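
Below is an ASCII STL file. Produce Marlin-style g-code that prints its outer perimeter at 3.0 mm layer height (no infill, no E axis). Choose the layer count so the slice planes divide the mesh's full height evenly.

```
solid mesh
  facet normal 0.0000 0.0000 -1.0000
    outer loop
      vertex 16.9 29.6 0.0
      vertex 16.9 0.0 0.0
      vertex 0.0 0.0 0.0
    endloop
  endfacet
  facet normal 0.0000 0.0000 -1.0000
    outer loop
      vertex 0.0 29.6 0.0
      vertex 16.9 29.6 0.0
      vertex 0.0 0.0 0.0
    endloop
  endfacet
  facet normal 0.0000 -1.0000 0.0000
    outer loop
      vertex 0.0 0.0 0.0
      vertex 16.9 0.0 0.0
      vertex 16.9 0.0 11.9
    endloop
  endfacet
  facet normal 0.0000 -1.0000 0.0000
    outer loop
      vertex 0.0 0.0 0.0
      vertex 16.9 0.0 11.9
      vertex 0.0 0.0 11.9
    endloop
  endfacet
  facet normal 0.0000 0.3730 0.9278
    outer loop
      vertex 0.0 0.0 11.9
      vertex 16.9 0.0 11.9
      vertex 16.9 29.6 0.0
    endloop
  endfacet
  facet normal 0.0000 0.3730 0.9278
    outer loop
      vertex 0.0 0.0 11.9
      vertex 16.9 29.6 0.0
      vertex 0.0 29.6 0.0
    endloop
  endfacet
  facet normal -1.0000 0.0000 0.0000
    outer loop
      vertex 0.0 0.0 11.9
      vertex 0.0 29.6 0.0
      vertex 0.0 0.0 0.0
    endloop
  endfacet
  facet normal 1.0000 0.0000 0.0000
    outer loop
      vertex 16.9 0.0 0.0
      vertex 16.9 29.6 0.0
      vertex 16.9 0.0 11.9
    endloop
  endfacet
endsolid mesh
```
; perimeter-only toolpath
G21 ; units = mm
G90 ; absolute positioning
G28 ; home
; layer 1
G0 Z3.0
G0 X0.0 Y0.0
G1 X16.9 Y0.0
G1 X16.9 Y22.2
G1 X0.0 Y22.2
G1 X0.0 Y0.0
; layer 2
G0 Z6.0
G0 X0.0 Y0.0
G1 X16.9 Y0.0
G1 X16.9 Y14.8
G1 X0.0 Y14.8
G1 X0.0 Y0.0
; layer 3
G0 Z8.9
G0 X0.0 Y0.0
G1 X16.9 Y0.0
G1 X16.9 Y7.4
G1 X0.0 Y7.4
G1 X0.0 Y0.0
M2 ; end

The solid is a wedge (ramp): 16.9 × 29.6 mm base, rising to 11.9 mm along the y=0 edge and sloping linearly to z=0 at y=29.6. Slicing at Δz = 3.0 mm — 4 equal slices spanning the solid's height, so layer i sits at z = i·h/4 — gives 3 non-empty perimeters. Each is a 4-segment closed polygon; G0 lifts to the layer z and rapids to the start vertex, then G1 traces the edges. The cross-section shrinks linearly with z (the slice at the apex is degenerate and omitted).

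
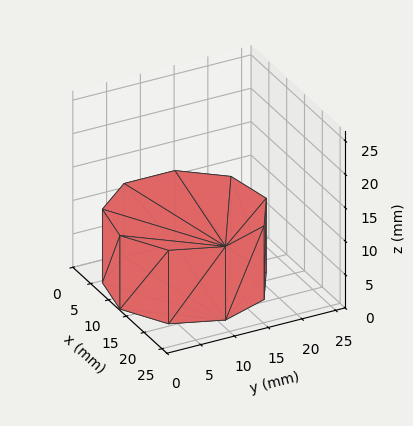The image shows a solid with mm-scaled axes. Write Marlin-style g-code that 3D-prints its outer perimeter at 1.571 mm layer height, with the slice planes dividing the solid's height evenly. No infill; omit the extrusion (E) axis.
Reading the render: the shape is a regular 9-sided prism (a cylinder approximated with 9 flat sides), circumscribed radius ≈ 11 mm, height ≈ 11 mm (dimensions read to the nearest mm from the axis ticks). For the g-code, the solid's height is divided into equal slices at the stated Δz and each level perimeter traced with G1 moves after a G0 lift.

; perimeter-only toolpath
G21 ; units = mm
G90 ; absolute positioning
G28 ; home
; layer 1
G0 Z1.571
G0 X22.000 Y11.000
G1 X19.426 Y18.071
G1 X12.910 Y21.833
G1 X5.500 Y20.526
G1 X0.663 Y14.762
G1 X0.663 Y7.238
G1 X5.500 Y1.474
G1 X12.910 Y0.167
G1 X19.426 Y3.929
G1 X22.000 Y11.000
; layer 2
G0 Z3.143
G0 X22.000 Y11.000
G1 X19.426 Y18.071
G1 X12.910 Y21.833
G1 X5.500 Y20.526
G1 X0.663 Y14.762
G1 X0.663 Y7.238
G1 X5.500 Y1.474
G1 X12.910 Y0.167
G1 X19.426 Y3.929
G1 X22.000 Y11.000
; layer 3
G0 Z4.714
G0 X22.000 Y11.000
G1 X19.426 Y18.071
G1 X12.910 Y21.833
G1 X5.500 Y20.526
G1 X0.663 Y14.762
G1 X0.663 Y7.238
G1 X5.500 Y1.474
G1 X12.910 Y0.167
G1 X19.426 Y3.929
G1 X22.000 Y11.000
; layer 4
G0 Z6.286
G0 X22.000 Y11.000
G1 X19.426 Y18.071
G1 X12.910 Y21.833
G1 X5.500 Y20.526
G1 X0.663 Y14.762
G1 X0.663 Y7.238
G1 X5.500 Y1.474
G1 X12.910 Y0.167
G1 X19.426 Y3.929
G1 X22.000 Y11.000
; layer 5
G0 Z7.857
G0 X22.000 Y11.000
G1 X19.426 Y18.071
G1 X12.910 Y21.833
G1 X5.500 Y20.526
G1 X0.663 Y14.762
G1 X0.663 Y7.238
G1 X5.500 Y1.474
G1 X12.910 Y0.167
G1 X19.426 Y3.929
G1 X22.000 Y11.000
; layer 6
G0 Z9.429
G0 X22.000 Y11.000
G1 X19.426 Y18.071
G1 X12.910 Y21.833
G1 X5.500 Y20.526
G1 X0.663 Y14.762
G1 X0.663 Y7.238
G1 X5.500 Y1.474
G1 X12.910 Y0.167
G1 X19.426 Y3.929
G1 X22.000 Y11.000
; layer 7
G0 Z11.000
G0 X22.000 Y11.000
G1 X19.426 Y18.071
G1 X12.910 Y21.833
G1 X5.500 Y20.526
G1 X0.663 Y14.762
G1 X0.663 Y7.238
G1 X5.500 Y1.474
G1 X12.910 Y0.167
G1 X19.426 Y3.929
G1 X22.000 Y11.000
M2 ; end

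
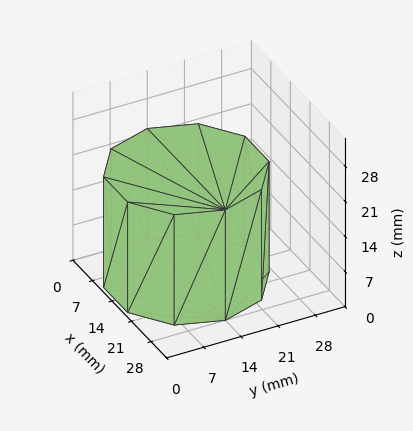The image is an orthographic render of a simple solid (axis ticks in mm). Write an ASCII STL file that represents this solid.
Reading the render: the shape is a regular 10-sided prism (a cylinder approximated with 10 flat sides), circumscribed radius ≈ 14 mm, height ≈ 22 mm (dimensions read to the nearest mm from the axis ticks). For the STL, each face is triangulated and given an outward normal.

solid part
  facet normal 0.0000 0.0000 -1.0000
    outer loop
      vertex 18.326 27.315 0.000
      vertex 25.326 22.229 0.000
      vertex 28.000 14.000 0.000
    endloop
  endfacet
  facet normal 0.0000 0.0000 -1.0000
    outer loop
      vertex 9.674 27.315 0.000
      vertex 18.326 27.315 0.000
      vertex 28.000 14.000 0.000
    endloop
  endfacet
  facet normal 0.0000 0.0000 -1.0000
    outer loop
      vertex 2.674 22.229 0.000
      vertex 9.674 27.315 0.000
      vertex 28.000 14.000 0.000
    endloop
  endfacet
  facet normal 0.0000 0.0000 -1.0000
    outer loop
      vertex 0.000 14.000 0.000
      vertex 2.674 22.229 0.000
      vertex 28.000 14.000 0.000
    endloop
  endfacet
  facet normal 0.0000 0.0000 -1.0000
    outer loop
      vertex 2.674 5.771 0.000
      vertex 0.000 14.000 0.000
      vertex 28.000 14.000 0.000
    endloop
  endfacet
  facet normal 0.0000 0.0000 -1.0000
    outer loop
      vertex 9.674 0.685 0.000
      vertex 2.674 5.771 0.000
      vertex 28.000 14.000 0.000
    endloop
  endfacet
  facet normal 0.0000 0.0000 -1.0000
    outer loop
      vertex 18.326 0.685 0.000
      vertex 9.674 0.685 0.000
      vertex 28.000 14.000 0.000
    endloop
  endfacet
  facet normal 0.0000 0.0000 -1.0000
    outer loop
      vertex 25.326 5.771 0.000
      vertex 18.326 0.685 0.000
      vertex 28.000 14.000 0.000
    endloop
  endfacet
  facet normal 0.0000 0.0000 1.0000
    outer loop
      vertex 28.000 14.000 22.000
      vertex 25.326 22.229 22.000
      vertex 18.326 27.315 22.000
    endloop
  endfacet
  facet normal 0.0000 0.0000 1.0000
    outer loop
      vertex 28.000 14.000 22.000
      vertex 18.326 27.315 22.000
      vertex 9.674 27.315 22.000
    endloop
  endfacet
  facet normal 0.0000 0.0000 1.0000
    outer loop
      vertex 28.000 14.000 22.000
      vertex 9.674 27.315 22.000
      vertex 2.674 22.229 22.000
    endloop
  endfacet
  facet normal 0.0000 0.0000 1.0000
    outer loop
      vertex 28.000 14.000 22.000
      vertex 2.674 22.229 22.000
      vertex 0.000 14.000 22.000
    endloop
  endfacet
  facet normal 0.0000 0.0000 1.0000
    outer loop
      vertex 28.000 14.000 22.000
      vertex 0.000 14.000 22.000
      vertex 2.674 5.771 22.000
    endloop
  endfacet
  facet normal 0.0000 0.0000 1.0000
    outer loop
      vertex 28.000 14.000 22.000
      vertex 2.674 5.771 22.000
      vertex 9.674 0.685 22.000
    endloop
  endfacet
  facet normal 0.0000 0.0000 1.0000
    outer loop
      vertex 28.000 14.000 22.000
      vertex 9.674 0.685 22.000
      vertex 18.326 0.685 22.000
    endloop
  endfacet
  facet normal 0.0000 0.0000 1.0000
    outer loop
      vertex 28.000 14.000 22.000
      vertex 18.326 0.685 22.000
      vertex 25.326 5.771 22.000
    endloop
  endfacet
  facet normal 0.9510 0.3090 0.0000
    outer loop
      vertex 28.000 14.000 0.000
      vertex 25.326 22.229 0.000
      vertex 25.326 22.229 22.000
    endloop
  endfacet
  facet normal 0.9510 0.3090 0.0000
    outer loop
      vertex 28.000 14.000 0.000
      vertex 25.326 22.229 22.000
      vertex 28.000 14.000 22.000
    endloop
  endfacet
  facet normal 0.5878 0.8090 0.0000
    outer loop
      vertex 25.326 22.229 0.000
      vertex 18.326 27.315 0.000
      vertex 18.326 27.315 22.000
    endloop
  endfacet
  facet normal 0.5878 0.8090 0.0000
    outer loop
      vertex 25.326 22.229 0.000
      vertex 18.326 27.315 22.000
      vertex 25.326 22.229 22.000
    endloop
  endfacet
  facet normal 0.0000 1.0000 0.0000
    outer loop
      vertex 18.326 27.315 0.000
      vertex 9.674 27.315 0.000
      vertex 9.674 27.315 22.000
    endloop
  endfacet
  facet normal 0.0000 1.0000 0.0000
    outer loop
      vertex 18.326 27.315 0.000
      vertex 9.674 27.315 22.000
      vertex 18.326 27.315 22.000
    endloop
  endfacet
  facet normal -0.5878 0.8090 0.0000
    outer loop
      vertex 9.674 27.315 0.000
      vertex 2.674 22.229 0.000
      vertex 2.674 22.229 22.000
    endloop
  endfacet
  facet normal -0.5878 0.8090 0.0000
    outer loop
      vertex 9.674 27.315 0.000
      vertex 2.674 22.229 22.000
      vertex 9.674 27.315 22.000
    endloop
  endfacet
  facet normal -0.9510 0.3090 0.0000
    outer loop
      vertex 2.674 22.229 0.000
      vertex 0.000 14.000 0.000
      vertex 0.000 14.000 22.000
    endloop
  endfacet
  facet normal -0.9510 0.3090 0.0000
    outer loop
      vertex 2.674 22.229 0.000
      vertex 0.000 14.000 22.000
      vertex 2.674 22.229 22.000
    endloop
  endfacet
  facet normal -0.9510 -0.3090 0.0000
    outer loop
      vertex 0.000 14.000 0.000
      vertex 2.674 5.771 0.000
      vertex 2.674 5.771 22.000
    endloop
  endfacet
  facet normal -0.9510 -0.3090 0.0000
    outer loop
      vertex 0.000 14.000 0.000
      vertex 2.674 5.771 22.000
      vertex 0.000 14.000 22.000
    endloop
  endfacet
  facet normal -0.5878 -0.8090 0.0000
    outer loop
      vertex 2.674 5.771 0.000
      vertex 9.674 0.685 0.000
      vertex 9.674 0.685 22.000
    endloop
  endfacet
  facet normal -0.5878 -0.8090 0.0000
    outer loop
      vertex 2.674 5.771 0.000
      vertex 9.674 0.685 22.000
      vertex 2.674 5.771 22.000
    endloop
  endfacet
  facet normal 0.0000 -1.0000 0.0000
    outer loop
      vertex 9.674 0.685 0.000
      vertex 18.326 0.685 0.000
      vertex 18.326 0.685 22.000
    endloop
  endfacet
  facet normal 0.0000 -1.0000 0.0000
    outer loop
      vertex 9.674 0.685 0.000
      vertex 18.326 0.685 22.000
      vertex 9.674 0.685 22.000
    endloop
  endfacet
  facet normal 0.5878 -0.8090 0.0000
    outer loop
      vertex 18.326 0.685 0.000
      vertex 25.326 5.771 0.000
      vertex 25.326 5.771 22.000
    endloop
  endfacet
  facet normal 0.5878 -0.8090 0.0000
    outer loop
      vertex 18.326 0.685 0.000
      vertex 25.326 5.771 22.000
      vertex 18.326 0.685 22.000
    endloop
  endfacet
  facet normal 0.9510 -0.3090 0.0000
    outer loop
      vertex 25.326 5.771 0.000
      vertex 28.000 14.000 0.000
      vertex 28.000 14.000 22.000
    endloop
  endfacet
  facet normal 0.9510 -0.3090 0.0000
    outer loop
      vertex 25.326 5.771 0.000
      vertex 28.000 14.000 22.000
      vertex 25.326 5.771 22.000
    endloop
  endfacet
endsolid part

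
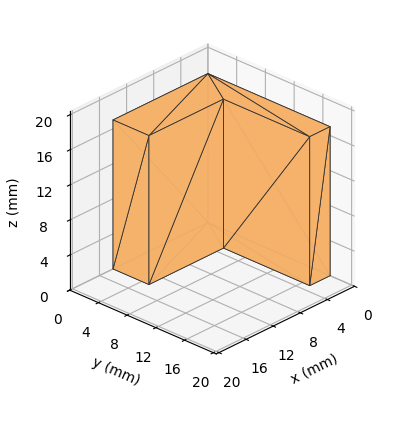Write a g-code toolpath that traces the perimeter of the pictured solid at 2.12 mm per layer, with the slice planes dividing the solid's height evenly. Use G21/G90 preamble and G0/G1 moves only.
Reading the render: the shape is an L-shaped prism: outer 14 × 17 mm, arm thicknesses ≈ 5 mm (horizontal) and 3 mm (vertical), extruded 17 mm in z (dimensions read to the nearest mm from the axis ticks). For the g-code, the solid's height is divided into equal slices at the stated Δz and each level perimeter traced with G1 moves after a G0 lift.

; perimeter-only toolpath
G21 ; units = mm
G90 ; absolute positioning
G28 ; home
; layer 1
G0 Z2.12
G0 X0.00 Y0.00
G1 X14.00 Y0.00
G1 X14.00 Y5.00
G1 X3.00 Y5.00
G1 X3.00 Y17.00
G1 X0.00 Y17.00
G1 X0.00 Y0.00
; layer 2
G0 Z4.25
G0 X0.00 Y0.00
G1 X14.00 Y0.00
G1 X14.00 Y5.00
G1 X3.00 Y5.00
G1 X3.00 Y17.00
G1 X0.00 Y17.00
G1 X0.00 Y0.00
; layer 3
G0 Z6.38
G0 X0.00 Y0.00
G1 X14.00 Y0.00
G1 X14.00 Y5.00
G1 X3.00 Y5.00
G1 X3.00 Y17.00
G1 X0.00 Y17.00
G1 X0.00 Y0.00
; layer 4
G0 Z8.50
G0 X0.00 Y0.00
G1 X14.00 Y0.00
G1 X14.00 Y5.00
G1 X3.00 Y5.00
G1 X3.00 Y17.00
G1 X0.00 Y17.00
G1 X0.00 Y0.00
; layer 5
G0 Z10.62
G0 X0.00 Y0.00
G1 X14.00 Y0.00
G1 X14.00 Y5.00
G1 X3.00 Y5.00
G1 X3.00 Y17.00
G1 X0.00 Y17.00
G1 X0.00 Y0.00
; layer 6
G0 Z12.75
G0 X0.00 Y0.00
G1 X14.00 Y0.00
G1 X14.00 Y5.00
G1 X3.00 Y5.00
G1 X3.00 Y17.00
G1 X0.00 Y17.00
G1 X0.00 Y0.00
; layer 7
G0 Z14.88
G0 X0.00 Y0.00
G1 X14.00 Y0.00
G1 X14.00 Y5.00
G1 X3.00 Y5.00
G1 X3.00 Y17.00
G1 X0.00 Y17.00
G1 X0.00 Y0.00
; layer 8
G0 Z17.00
G0 X0.00 Y0.00
G1 X14.00 Y0.00
G1 X14.00 Y5.00
G1 X3.00 Y5.00
G1 X3.00 Y17.00
G1 X0.00 Y17.00
G1 X0.00 Y0.00
M2 ; end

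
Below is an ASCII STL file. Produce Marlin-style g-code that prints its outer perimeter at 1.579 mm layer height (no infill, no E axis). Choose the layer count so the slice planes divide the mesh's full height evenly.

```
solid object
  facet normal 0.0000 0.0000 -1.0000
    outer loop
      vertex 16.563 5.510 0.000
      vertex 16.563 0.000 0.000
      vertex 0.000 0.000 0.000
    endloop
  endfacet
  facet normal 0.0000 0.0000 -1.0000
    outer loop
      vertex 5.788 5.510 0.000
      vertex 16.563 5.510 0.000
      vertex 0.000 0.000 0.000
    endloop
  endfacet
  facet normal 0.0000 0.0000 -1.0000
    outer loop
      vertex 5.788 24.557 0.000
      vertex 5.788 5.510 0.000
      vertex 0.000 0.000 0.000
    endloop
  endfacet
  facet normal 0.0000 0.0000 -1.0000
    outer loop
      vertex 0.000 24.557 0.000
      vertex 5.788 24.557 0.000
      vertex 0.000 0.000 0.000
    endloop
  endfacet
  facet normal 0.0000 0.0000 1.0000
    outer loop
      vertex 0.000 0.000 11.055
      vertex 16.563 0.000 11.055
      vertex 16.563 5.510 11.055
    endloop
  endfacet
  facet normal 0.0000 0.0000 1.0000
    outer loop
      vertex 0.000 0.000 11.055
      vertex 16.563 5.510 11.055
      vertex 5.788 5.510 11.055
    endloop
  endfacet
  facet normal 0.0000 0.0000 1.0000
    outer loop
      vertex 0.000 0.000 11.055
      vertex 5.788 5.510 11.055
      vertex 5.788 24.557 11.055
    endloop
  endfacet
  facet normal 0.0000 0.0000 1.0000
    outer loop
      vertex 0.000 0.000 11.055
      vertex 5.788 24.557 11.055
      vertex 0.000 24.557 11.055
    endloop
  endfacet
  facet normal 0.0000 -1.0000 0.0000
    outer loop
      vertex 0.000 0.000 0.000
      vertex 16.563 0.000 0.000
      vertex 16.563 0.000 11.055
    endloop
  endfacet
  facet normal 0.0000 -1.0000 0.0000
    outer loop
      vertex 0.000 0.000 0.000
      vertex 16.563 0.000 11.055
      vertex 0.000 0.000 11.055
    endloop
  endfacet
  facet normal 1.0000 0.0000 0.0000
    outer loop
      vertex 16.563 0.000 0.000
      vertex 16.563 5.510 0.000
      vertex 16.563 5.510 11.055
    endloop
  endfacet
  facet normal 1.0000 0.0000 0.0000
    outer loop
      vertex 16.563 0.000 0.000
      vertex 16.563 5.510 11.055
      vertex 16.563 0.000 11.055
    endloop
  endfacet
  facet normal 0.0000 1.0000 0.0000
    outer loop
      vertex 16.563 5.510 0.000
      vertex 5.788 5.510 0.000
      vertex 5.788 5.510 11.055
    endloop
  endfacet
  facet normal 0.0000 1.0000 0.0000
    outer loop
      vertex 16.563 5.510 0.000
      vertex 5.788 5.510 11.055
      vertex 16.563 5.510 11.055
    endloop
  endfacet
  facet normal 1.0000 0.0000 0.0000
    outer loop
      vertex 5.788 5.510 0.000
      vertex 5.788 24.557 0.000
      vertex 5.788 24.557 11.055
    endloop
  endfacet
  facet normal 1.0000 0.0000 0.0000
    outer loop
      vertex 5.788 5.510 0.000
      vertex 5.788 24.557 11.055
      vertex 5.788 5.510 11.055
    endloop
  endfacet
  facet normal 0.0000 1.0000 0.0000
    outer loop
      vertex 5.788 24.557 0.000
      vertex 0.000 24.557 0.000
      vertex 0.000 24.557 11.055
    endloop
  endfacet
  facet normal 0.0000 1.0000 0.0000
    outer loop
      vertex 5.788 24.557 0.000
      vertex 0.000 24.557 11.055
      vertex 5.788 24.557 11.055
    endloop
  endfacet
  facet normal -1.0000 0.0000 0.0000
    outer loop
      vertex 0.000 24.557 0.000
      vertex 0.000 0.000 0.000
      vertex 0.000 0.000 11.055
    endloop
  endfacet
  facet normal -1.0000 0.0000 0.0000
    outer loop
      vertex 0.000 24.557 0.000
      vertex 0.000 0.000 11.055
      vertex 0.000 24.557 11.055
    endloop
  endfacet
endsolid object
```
; perimeter-only toolpath
G21 ; units = mm
G90 ; absolute positioning
G28 ; home
; layer 1
G0 Z1.579
G0 X0.000 Y0.000
G1 X16.563 Y0.000
G1 X16.563 Y5.510
G1 X5.788 Y5.510
G1 X5.788 Y24.557
G1 X0.000 Y24.557
G1 X0.000 Y0.000
; layer 2
G0 Z3.159
G0 X0.000 Y0.000
G1 X16.563 Y0.000
G1 X16.563 Y5.510
G1 X5.788 Y5.510
G1 X5.788 Y24.557
G1 X0.000 Y24.557
G1 X0.000 Y0.000
; layer 3
G0 Z4.738
G0 X0.000 Y0.000
G1 X16.563 Y0.000
G1 X16.563 Y5.510
G1 X5.788 Y5.510
G1 X5.788 Y24.557
G1 X0.000 Y24.557
G1 X0.000 Y0.000
; layer 4
G0 Z6.317
G0 X0.000 Y0.000
G1 X16.563 Y0.000
G1 X16.563 Y5.510
G1 X5.788 Y5.510
G1 X5.788 Y24.557
G1 X0.000 Y24.557
G1 X0.000 Y0.000
; layer 5
G0 Z7.896
G0 X0.000 Y0.000
G1 X16.563 Y0.000
G1 X16.563 Y5.510
G1 X5.788 Y5.510
G1 X5.788 Y24.557
G1 X0.000 Y24.557
G1 X0.000 Y0.000
; layer 6
G0 Z9.476
G0 X0.000 Y0.000
G1 X16.563 Y0.000
G1 X16.563 Y5.510
G1 X5.788 Y5.510
G1 X5.788 Y24.557
G1 X0.000 Y24.557
G1 X0.000 Y0.000
; layer 7
G0 Z11.055
G0 X0.000 Y0.000
G1 X16.563 Y0.000
G1 X16.563 Y5.510
G1 X5.788 Y5.510
G1 X5.788 Y24.557
G1 X0.000 Y24.557
G1 X0.000 Y0.000
M2 ; end

The solid is an L-shaped prism: outer 16.6 × 24.6 mm, arm thicknesses ≈ 5.51 mm (horizontal) and 5.79 mm (vertical), extruded 11.1 mm in z. Slicing at Δz = 1.579 mm — 7 equal slices spanning the solid's height, so layer i sits at z = i·h/7 — gives 7 non-empty perimeters. Each is a 6-segment closed polygon; G0 lifts to the layer z and rapids to the start vertex, then G1 traces the edges.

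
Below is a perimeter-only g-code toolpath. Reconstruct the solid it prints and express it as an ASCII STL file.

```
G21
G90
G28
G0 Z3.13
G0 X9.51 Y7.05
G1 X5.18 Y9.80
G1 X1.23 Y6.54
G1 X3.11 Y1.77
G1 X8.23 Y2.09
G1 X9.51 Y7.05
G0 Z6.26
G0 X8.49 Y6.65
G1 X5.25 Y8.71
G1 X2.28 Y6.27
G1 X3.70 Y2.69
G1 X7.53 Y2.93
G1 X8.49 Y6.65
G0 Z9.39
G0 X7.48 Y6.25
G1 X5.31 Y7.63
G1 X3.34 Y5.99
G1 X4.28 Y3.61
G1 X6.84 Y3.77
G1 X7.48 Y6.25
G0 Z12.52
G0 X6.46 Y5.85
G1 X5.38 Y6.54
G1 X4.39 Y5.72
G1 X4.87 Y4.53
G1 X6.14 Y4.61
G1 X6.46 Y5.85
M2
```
solid part
  facet normal 0.0000 0.0000 -1.0000
    outer loop
      vertex 0.17 6.81 0.00
      vertex 5.11 10.89 0.00
      vertex 10.52 7.45 0.00
    endloop
  endfacet
  facet normal 0.0000 0.0000 -1.0000
    outer loop
      vertex 2.53 0.85 0.00
      vertex 0.17 6.81 0.00
      vertex 10.52 7.45 0.00
    endloop
  endfacet
  facet normal 0.0000 0.0000 -1.0000
    outer loop
      vertex 8.92 1.25 0.00
      vertex 2.53 0.85 0.00
      vertex 10.52 7.45 0.00
    endloop
  endfacet
  facet normal 0.5165 0.8122 0.2711
    outer loop
      vertex 10.52 7.45 0.00
      vertex 5.11 10.89 0.00
      vertex 5.45 5.45 15.65
    endloop
  endfacet
  facet normal -0.6129 0.7421 0.2713
    outer loop
      vertex 5.11 10.89 0.00
      vertex 0.17 6.81 0.00
      vertex 5.45 5.45 15.65
    endloop
  endfacet
  facet normal -0.8949 -0.3544 0.2711
    outer loop
      vertex 0.17 6.81 0.00
      vertex 2.53 0.85 0.00
      vertex 5.45 5.45 15.65
    endloop
  endfacet
  facet normal 0.0601 -0.9607 0.2711
    outer loop
      vertex 2.53 0.85 0.00
      vertex 8.92 1.25 0.00
      vertex 5.45 5.45 15.65
    endloop
  endfacet
  facet normal 0.9320 -0.2405 0.2712
    outer loop
      vertex 8.92 1.25 0.00
      vertex 10.52 7.45 0.00
      vertex 5.45 5.45 15.65
    endloop
  endfacet
endsolid part

The G0 Z moves step by Δz≈3.13 mm. The G1 loops shrink linearly with z, so the solid tapers from its base footprint up to z≈15.7. Closing with a flat bottom cap and the tapered top and triangulating gives 8 facets — a regular 5-sided pyramid, base circumscribed radius ≈ 5.45 mm, apex at z ≈ 15.7 mm.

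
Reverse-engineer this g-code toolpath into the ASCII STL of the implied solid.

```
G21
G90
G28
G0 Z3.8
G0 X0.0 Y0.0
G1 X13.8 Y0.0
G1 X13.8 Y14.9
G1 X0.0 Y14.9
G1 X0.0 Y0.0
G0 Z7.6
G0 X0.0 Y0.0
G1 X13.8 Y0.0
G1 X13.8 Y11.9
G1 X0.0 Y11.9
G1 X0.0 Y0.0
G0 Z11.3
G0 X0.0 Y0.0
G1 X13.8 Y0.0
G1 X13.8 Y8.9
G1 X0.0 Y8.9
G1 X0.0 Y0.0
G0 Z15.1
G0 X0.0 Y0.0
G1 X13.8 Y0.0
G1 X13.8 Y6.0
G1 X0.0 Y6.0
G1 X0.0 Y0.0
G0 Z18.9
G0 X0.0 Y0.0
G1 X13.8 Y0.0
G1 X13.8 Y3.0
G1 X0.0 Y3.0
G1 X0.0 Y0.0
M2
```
solid part
  facet normal 0.0000 0.0000 -1.0000
    outer loop
      vertex 13.8 17.9 0.0
      vertex 13.8 0.0 0.0
      vertex 0.0 0.0 0.0
    endloop
  endfacet
  facet normal 0.0000 0.0000 -1.0000
    outer loop
      vertex 0.0 17.9 0.0
      vertex 13.8 17.9 0.0
      vertex 0.0 0.0 0.0
    endloop
  endfacet
  facet normal 0.0000 -1.0000 0.0000
    outer loop
      vertex 0.0 0.0 0.0
      vertex 13.8 0.0 0.0
      vertex 13.8 0.0 22.7
    endloop
  endfacet
  facet normal 0.0000 -1.0000 0.0000
    outer loop
      vertex 0.0 0.0 0.0
      vertex 13.8 0.0 22.7
      vertex 0.0 0.0 22.7
    endloop
  endfacet
  facet normal 0.0000 0.7852 0.6192
    outer loop
      vertex 0.0 0.0 22.7
      vertex 13.8 0.0 22.7
      vertex 13.8 17.9 0.0
    endloop
  endfacet
  facet normal 0.0000 0.7852 0.6192
    outer loop
      vertex 0.0 0.0 22.7
      vertex 13.8 17.9 0.0
      vertex 0.0 17.9 0.0
    endloop
  endfacet
  facet normal -1.0000 0.0000 0.0000
    outer loop
      vertex 0.0 0.0 22.7
      vertex 0.0 17.9 0.0
      vertex 0.0 0.0 0.0
    endloop
  endfacet
  facet normal 1.0000 0.0000 0.0000
    outer loop
      vertex 13.8 0.0 0.0
      vertex 13.8 17.9 0.0
      vertex 13.8 0.0 22.7
    endloop
  endfacet
endsolid part

The G0 Z moves step by Δz≈3.8 mm. The G1 loops shrink linearly with z, so the solid tapers from its base footprint up to z≈22.7. Closing with a flat bottom cap and the tapered top and triangulating gives 8 facets — a wedge (ramp): 13.8 × 17.9 mm base, rising to 22.7 mm along the y=0 edge and sloping linearly to z=0 at y=17.9.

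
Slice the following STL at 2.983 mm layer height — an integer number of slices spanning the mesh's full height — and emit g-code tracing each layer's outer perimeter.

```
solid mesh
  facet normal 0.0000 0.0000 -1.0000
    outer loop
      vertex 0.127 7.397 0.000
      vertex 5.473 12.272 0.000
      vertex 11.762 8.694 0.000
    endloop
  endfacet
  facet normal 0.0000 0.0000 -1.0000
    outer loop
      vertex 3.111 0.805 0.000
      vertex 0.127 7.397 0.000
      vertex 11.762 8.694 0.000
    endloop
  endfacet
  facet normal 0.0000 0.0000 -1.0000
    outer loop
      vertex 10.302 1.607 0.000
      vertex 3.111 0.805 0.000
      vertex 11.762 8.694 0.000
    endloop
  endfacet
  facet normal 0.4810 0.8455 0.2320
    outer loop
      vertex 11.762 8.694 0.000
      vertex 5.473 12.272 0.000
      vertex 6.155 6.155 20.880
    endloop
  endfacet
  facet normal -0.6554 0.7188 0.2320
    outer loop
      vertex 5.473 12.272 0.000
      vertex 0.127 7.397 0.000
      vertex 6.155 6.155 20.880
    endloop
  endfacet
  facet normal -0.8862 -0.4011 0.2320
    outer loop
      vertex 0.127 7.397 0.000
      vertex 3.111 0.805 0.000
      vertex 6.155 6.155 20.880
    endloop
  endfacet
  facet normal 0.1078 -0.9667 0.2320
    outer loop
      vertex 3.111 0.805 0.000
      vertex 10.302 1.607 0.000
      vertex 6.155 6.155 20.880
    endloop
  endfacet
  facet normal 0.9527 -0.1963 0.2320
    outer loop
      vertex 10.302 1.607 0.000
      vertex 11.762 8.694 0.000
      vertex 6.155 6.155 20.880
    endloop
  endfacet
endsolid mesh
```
; perimeter-only toolpath
G21 ; units = mm
G90 ; absolute positioning
G28 ; home
; layer 1
G0 Z2.983
G0 X10.961 Y8.331
G1 X5.570 Y11.398
G1 X0.988 Y7.220
G1 X3.546 Y1.569
G1 X9.710 Y2.257
G1 X10.961 Y8.331
; layer 2
G0 Z5.966
G0 X10.160 Y7.969
G1 X5.668 Y10.524
G1 X1.849 Y7.042
G1 X3.981 Y2.334
G1 X9.117 Y2.906
G1 X10.160 Y7.969
; layer 3
G0 Z8.949
G0 X9.359 Y7.606
G1 X5.765 Y9.650
G1 X2.710 Y6.865
G1 X4.416 Y3.098
G1 X8.525 Y3.556
G1 X9.359 Y7.606
; layer 4
G0 Z11.931
G0 X8.558 Y7.243
G1 X5.863 Y8.777
G1 X3.572 Y6.687
G1 X4.850 Y3.862
G1 X7.932 Y4.206
G1 X8.558 Y7.243
; layer 5
G0 Z14.914
G0 X7.757 Y6.880
G1 X5.960 Y7.903
G1 X4.433 Y6.510
G1 X5.285 Y4.626
G1 X7.340 Y4.856
G1 X7.757 Y6.880
; layer 6
G0 Z17.897
G0 X6.956 Y6.518
G1 X6.058 Y7.029
G1 X5.294 Y6.332
G1 X5.720 Y5.391
G1 X6.747 Y5.505
G1 X6.956 Y6.518
M2 ; end

The solid is a regular 5-sided pyramid, base circumscribed radius ≈ 6.16 mm, apex at z ≈ 20.9 mm. Slicing at Δz = 2.983 mm — 7 equal slices spanning the solid's height, so layer i sits at z = i·h/7 — gives 6 non-empty perimeters. Each is a 5-segment closed polygon; G0 lifts to the layer z and rapids to the start vertex, then G1 traces the edges. The cross-section shrinks linearly with z (the slice at the apex is degenerate and omitted).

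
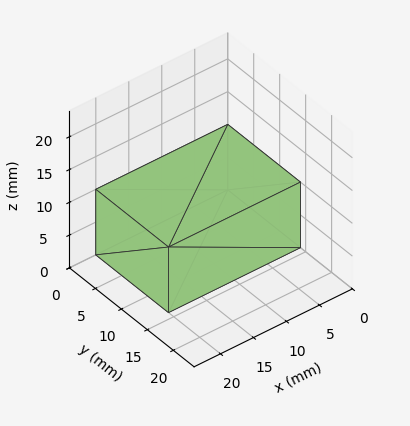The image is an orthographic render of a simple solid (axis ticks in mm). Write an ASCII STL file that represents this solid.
Reading the render: the shape is a rectangular box, roughly 20 × 14 mm footprint and 10 mm tall (dimensions read to the nearest mm from the axis ticks). For the STL, each face is triangulated and given an outward normal.

solid part
  facet normal 0.0000 0.0000 -1.0000
    outer loop
      vertex 20.0 14.0 0.0
      vertex 20.0 0.0 0.0
      vertex 0.0 0.0 0.0
    endloop
  endfacet
  facet normal 0.0000 0.0000 -1.0000
    outer loop
      vertex 0.0 14.0 0.0
      vertex 20.0 14.0 0.0
      vertex 0.0 0.0 0.0
    endloop
  endfacet
  facet normal 0.0000 0.0000 1.0000
    outer loop
      vertex 0.0 0.0 10.0
      vertex 20.0 0.0 10.0
      vertex 20.0 14.0 10.0
    endloop
  endfacet
  facet normal 0.0000 0.0000 1.0000
    outer loop
      vertex 0.0 0.0 10.0
      vertex 20.0 14.0 10.0
      vertex 0.0 14.0 10.0
    endloop
  endfacet
  facet normal 0.0000 -1.0000 0.0000
    outer loop
      vertex 0.0 0.0 0.0
      vertex 20.0 0.0 0.0
      vertex 20.0 0.0 10.0
    endloop
  endfacet
  facet normal 0.0000 -1.0000 0.0000
    outer loop
      vertex 0.0 0.0 0.0
      vertex 20.0 0.0 10.0
      vertex 0.0 0.0 10.0
    endloop
  endfacet
  facet normal 0.0000 1.0000 0.0000
    outer loop
      vertex 20.0 14.0 10.0
      vertex 20.0 14.0 0.0
      vertex 0.0 14.0 0.0
    endloop
  endfacet
  facet normal 0.0000 1.0000 0.0000
    outer loop
      vertex 0.0 14.0 10.0
      vertex 20.0 14.0 10.0
      vertex 0.0 14.0 0.0
    endloop
  endfacet
  facet normal -1.0000 0.0000 0.0000
    outer loop
      vertex 0.0 14.0 10.0
      vertex 0.0 14.0 0.0
      vertex 0.0 0.0 0.0
    endloop
  endfacet
  facet normal -1.0000 0.0000 0.0000
    outer loop
      vertex 0.0 0.0 10.0
      vertex 0.0 14.0 10.0
      vertex 0.0 0.0 0.0
    endloop
  endfacet
  facet normal 1.0000 0.0000 0.0000
    outer loop
      vertex 20.0 0.0 0.0
      vertex 20.0 14.0 0.0
      vertex 20.0 14.0 10.0
    endloop
  endfacet
  facet normal 1.0000 0.0000 0.0000
    outer loop
      vertex 20.0 0.0 0.0
      vertex 20.0 14.0 10.0
      vertex 20.0 0.0 10.0
    endloop
  endfacet
endsolid part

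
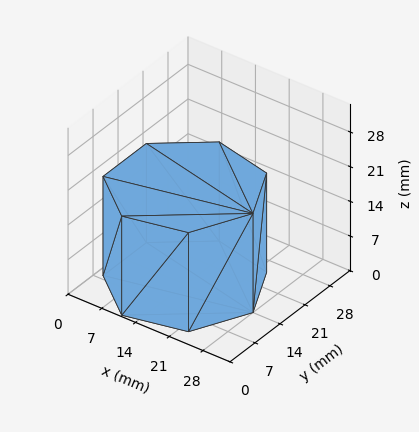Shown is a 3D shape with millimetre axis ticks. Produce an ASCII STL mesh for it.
Reading the render: the shape is a regular 7-sided prism (a cylinder approximated with 7 flat sides), circumscribed radius ≈ 14 mm, height ≈ 20 mm (dimensions read to the nearest mm from the axis ticks). For the STL, each face is triangulated and given an outward normal.

solid part
  facet normal 0.0000 0.0000 -1.0000
    outer loop
      vertex 10.88 27.65 0.00
      vertex 22.73 24.95 0.00
      vertex 28.00 14.00 0.00
    endloop
  endfacet
  facet normal 0.0000 0.0000 -1.0000
    outer loop
      vertex 1.39 20.07 0.00
      vertex 10.88 27.65 0.00
      vertex 28.00 14.00 0.00
    endloop
  endfacet
  facet normal 0.0000 0.0000 -1.0000
    outer loop
      vertex 1.39 7.93 0.00
      vertex 1.39 20.07 0.00
      vertex 28.00 14.00 0.00
    endloop
  endfacet
  facet normal 0.0000 0.0000 -1.0000
    outer loop
      vertex 10.88 0.35 0.00
      vertex 1.39 7.93 0.00
      vertex 28.00 14.00 0.00
    endloop
  endfacet
  facet normal 0.0000 0.0000 -1.0000
    outer loop
      vertex 22.73 3.05 0.00
      vertex 10.88 0.35 0.00
      vertex 28.00 14.00 0.00
    endloop
  endfacet
  facet normal 0.0000 0.0000 1.0000
    outer loop
      vertex 28.00 14.00 20.00
      vertex 22.73 24.95 20.00
      vertex 10.88 27.65 20.00
    endloop
  endfacet
  facet normal 0.0000 0.0000 1.0000
    outer loop
      vertex 28.00 14.00 20.00
      vertex 10.88 27.65 20.00
      vertex 1.39 20.07 20.00
    endloop
  endfacet
  facet normal 0.0000 0.0000 1.0000
    outer loop
      vertex 28.00 14.00 20.00
      vertex 1.39 20.07 20.00
      vertex 1.39 7.93 20.00
    endloop
  endfacet
  facet normal 0.0000 0.0000 1.0000
    outer loop
      vertex 28.00 14.00 20.00
      vertex 1.39 7.93 20.00
      vertex 10.88 0.35 20.00
    endloop
  endfacet
  facet normal 0.0000 0.0000 1.0000
    outer loop
      vertex 28.00 14.00 20.00
      vertex 10.88 0.35 20.00
      vertex 22.73 3.05 20.00
    endloop
  endfacet
  facet normal 0.9011 0.4337 0.0000
    outer loop
      vertex 28.00 14.00 0.00
      vertex 22.73 24.95 0.00
      vertex 22.73 24.95 20.00
    endloop
  endfacet
  facet normal 0.9011 0.4337 0.0000
    outer loop
      vertex 28.00 14.00 0.00
      vertex 22.73 24.95 20.00
      vertex 28.00 14.00 20.00
    endloop
  endfacet
  facet normal 0.2222 0.9750 0.0000
    outer loop
      vertex 22.73 24.95 0.00
      vertex 10.88 27.65 0.00
      vertex 10.88 27.65 20.00
    endloop
  endfacet
  facet normal 0.2222 0.9750 0.0000
    outer loop
      vertex 22.73 24.95 0.00
      vertex 10.88 27.65 20.00
      vertex 22.73 24.95 20.00
    endloop
  endfacet
  facet normal -0.6241 0.7814 0.0000
    outer loop
      vertex 10.88 27.65 0.00
      vertex 1.39 20.07 0.00
      vertex 1.39 20.07 20.00
    endloop
  endfacet
  facet normal -0.6241 0.7814 0.0000
    outer loop
      vertex 10.88 27.65 0.00
      vertex 1.39 20.07 20.00
      vertex 10.88 27.65 20.00
    endloop
  endfacet
  facet normal -1.0000 0.0000 0.0000
    outer loop
      vertex 1.39 20.07 0.00
      vertex 1.39 7.93 0.00
      vertex 1.39 7.93 20.00
    endloop
  endfacet
  facet normal -1.0000 0.0000 0.0000
    outer loop
      vertex 1.39 20.07 0.00
      vertex 1.39 7.93 20.00
      vertex 1.39 20.07 20.00
    endloop
  endfacet
  facet normal -0.6241 -0.7814 0.0000
    outer loop
      vertex 1.39 7.93 0.00
      vertex 10.88 0.35 0.00
      vertex 10.88 0.35 20.00
    endloop
  endfacet
  facet normal -0.6241 -0.7814 0.0000
    outer loop
      vertex 1.39 7.93 0.00
      vertex 10.88 0.35 20.00
      vertex 1.39 7.93 20.00
    endloop
  endfacet
  facet normal 0.2222 -0.9750 0.0000
    outer loop
      vertex 10.88 0.35 0.00
      vertex 22.73 3.05 0.00
      vertex 22.73 3.05 20.00
    endloop
  endfacet
  facet normal 0.2222 -0.9750 0.0000
    outer loop
      vertex 10.88 0.35 0.00
      vertex 22.73 3.05 20.00
      vertex 10.88 0.35 20.00
    endloop
  endfacet
  facet normal 0.9011 -0.4337 0.0000
    outer loop
      vertex 22.73 3.05 0.00
      vertex 28.00 14.00 0.00
      vertex 28.00 14.00 20.00
    endloop
  endfacet
  facet normal 0.9011 -0.4337 0.0000
    outer loop
      vertex 22.73 3.05 0.00
      vertex 28.00 14.00 20.00
      vertex 22.73 3.05 20.00
    endloop
  endfacet
endsolid part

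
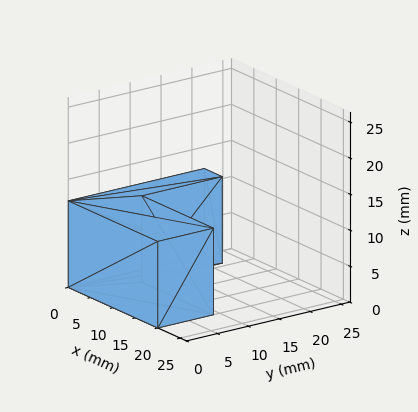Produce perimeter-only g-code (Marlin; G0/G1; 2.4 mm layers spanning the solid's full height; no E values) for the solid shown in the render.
Reading the render: the shape is an L-shaped prism: outer 20 × 22 mm, arm thicknesses ≈ 9 mm (horizontal) and 4 mm (vertical), extruded 12 mm in z (dimensions read to the nearest mm from the axis ticks). For the g-code, the solid's height is divided into equal slices at the stated Δz and each level perimeter traced with G1 moves after a G0 lift.

; perimeter-only toolpath
G21 ; units = mm
G90 ; absolute positioning
G28 ; home
; layer 1
G0 Z2.4
G0 X0.0 Y0.0
G1 X20.0 Y0.0
G1 X20.0 Y9.0
G1 X4.0 Y9.0
G1 X4.0 Y22.0
G1 X0.0 Y22.0
G1 X0.0 Y0.0
; layer 2
G0 Z4.8
G0 X0.0 Y0.0
G1 X20.0 Y0.0
G1 X20.0 Y9.0
G1 X4.0 Y9.0
G1 X4.0 Y22.0
G1 X0.0 Y22.0
G1 X0.0 Y0.0
; layer 3
G0 Z7.2
G0 X0.0 Y0.0
G1 X20.0 Y0.0
G1 X20.0 Y9.0
G1 X4.0 Y9.0
G1 X4.0 Y22.0
G1 X0.0 Y22.0
G1 X0.0 Y0.0
; layer 4
G0 Z9.6
G0 X0.0 Y0.0
G1 X20.0 Y0.0
G1 X20.0 Y9.0
G1 X4.0 Y9.0
G1 X4.0 Y22.0
G1 X0.0 Y22.0
G1 X0.0 Y0.0
; layer 5
G0 Z12.0
G0 X0.0 Y0.0
G1 X20.0 Y0.0
G1 X20.0 Y9.0
G1 X4.0 Y9.0
G1 X4.0 Y22.0
G1 X0.0 Y22.0
G1 X0.0 Y0.0
M2 ; end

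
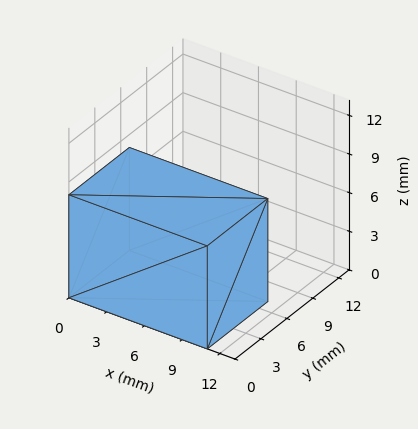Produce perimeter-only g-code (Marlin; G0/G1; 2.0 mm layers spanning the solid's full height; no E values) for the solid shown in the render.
Reading the render: the shape is a rectangular box, roughly 11 × 7 mm footprint and 8 mm tall (dimensions read to the nearest mm from the axis ticks). For the g-code, the solid's height is divided into equal slices at the stated Δz and each level perimeter traced with G1 moves after a G0 lift.

; perimeter-only toolpath
G21 ; units = mm
G90 ; absolute positioning
G28 ; home
; layer 1
G0 Z2.0
G0 X0.0 Y0.0
G1 X11.0 Y0.0
G1 X11.0 Y7.0
G1 X0.0 Y7.0
G1 X0.0 Y0.0
; layer 2
G0 Z4.0
G0 X0.0 Y0.0
G1 X11.0 Y0.0
G1 X11.0 Y7.0
G1 X0.0 Y7.0
G1 X0.0 Y0.0
; layer 3
G0 Z6.0
G0 X0.0 Y0.0
G1 X11.0 Y0.0
G1 X11.0 Y7.0
G1 X0.0 Y7.0
G1 X0.0 Y0.0
; layer 4
G0 Z8.0
G0 X0.0 Y0.0
G1 X11.0 Y0.0
G1 X11.0 Y7.0
G1 X0.0 Y7.0
G1 X0.0 Y0.0
M2 ; end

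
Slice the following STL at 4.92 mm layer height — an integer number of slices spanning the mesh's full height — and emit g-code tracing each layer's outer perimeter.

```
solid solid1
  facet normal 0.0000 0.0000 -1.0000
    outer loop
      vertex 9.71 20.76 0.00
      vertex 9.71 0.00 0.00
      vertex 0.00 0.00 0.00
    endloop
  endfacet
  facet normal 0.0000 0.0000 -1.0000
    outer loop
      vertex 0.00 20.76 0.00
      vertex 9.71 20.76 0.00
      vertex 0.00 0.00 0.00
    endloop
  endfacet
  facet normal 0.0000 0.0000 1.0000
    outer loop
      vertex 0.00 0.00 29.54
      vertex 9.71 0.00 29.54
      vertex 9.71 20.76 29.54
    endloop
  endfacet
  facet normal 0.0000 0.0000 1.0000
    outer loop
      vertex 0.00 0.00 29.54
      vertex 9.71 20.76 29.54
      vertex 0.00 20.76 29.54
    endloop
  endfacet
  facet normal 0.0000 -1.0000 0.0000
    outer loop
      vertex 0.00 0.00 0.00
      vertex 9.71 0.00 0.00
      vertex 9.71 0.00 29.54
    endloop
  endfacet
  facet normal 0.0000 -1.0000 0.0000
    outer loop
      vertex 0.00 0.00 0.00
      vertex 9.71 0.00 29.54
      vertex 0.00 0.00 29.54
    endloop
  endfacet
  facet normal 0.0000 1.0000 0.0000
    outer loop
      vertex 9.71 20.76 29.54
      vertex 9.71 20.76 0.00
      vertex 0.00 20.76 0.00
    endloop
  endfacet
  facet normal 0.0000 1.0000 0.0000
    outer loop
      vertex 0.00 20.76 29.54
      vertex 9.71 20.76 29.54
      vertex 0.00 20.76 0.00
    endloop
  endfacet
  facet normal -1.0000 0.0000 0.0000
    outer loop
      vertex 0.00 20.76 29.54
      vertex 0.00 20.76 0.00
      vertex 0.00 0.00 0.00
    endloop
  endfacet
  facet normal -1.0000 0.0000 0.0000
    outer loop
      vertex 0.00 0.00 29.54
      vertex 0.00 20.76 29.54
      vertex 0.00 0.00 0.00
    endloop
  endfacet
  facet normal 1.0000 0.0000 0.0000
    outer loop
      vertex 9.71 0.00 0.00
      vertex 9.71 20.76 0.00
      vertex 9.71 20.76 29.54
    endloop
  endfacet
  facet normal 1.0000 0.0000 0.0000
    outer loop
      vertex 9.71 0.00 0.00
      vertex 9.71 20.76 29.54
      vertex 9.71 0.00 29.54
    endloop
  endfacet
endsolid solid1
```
; perimeter-only toolpath
G21 ; units = mm
G90 ; absolute positioning
G28 ; home
; layer 1
G0 Z4.92
G0 X0.00 Y0.00
G1 X9.71 Y0.00
G1 X9.71 Y20.76
G1 X0.00 Y20.76
G1 X0.00 Y0.00
; layer 2
G0 Z9.85
G0 X0.00 Y0.00
G1 X9.71 Y0.00
G1 X9.71 Y20.76
G1 X0.00 Y20.76
G1 X0.00 Y0.00
; layer 3
G0 Z14.77
G0 X0.00 Y0.00
G1 X9.71 Y0.00
G1 X9.71 Y20.76
G1 X0.00 Y20.76
G1 X0.00 Y0.00
; layer 4
G0 Z19.69
G0 X0.00 Y0.00
G1 X9.71 Y0.00
G1 X9.71 Y20.76
G1 X0.00 Y20.76
G1 X0.00 Y0.00
; layer 5
G0 Z24.62
G0 X0.00 Y0.00
G1 X9.71 Y0.00
G1 X9.71 Y20.76
G1 X0.00 Y20.76
G1 X0.00 Y0.00
; layer 6
G0 Z29.54
G0 X0.00 Y0.00
G1 X9.71 Y0.00
G1 X9.71 Y20.76
G1 X0.00 Y20.76
G1 X0.00 Y0.00
M2 ; end

The solid is a rectangular box, roughly 9.71 × 20.8 mm footprint and 29.5 mm tall. Slicing at Δz = 4.92 mm — 6 equal slices spanning the solid's height, so layer i sits at z = i·h/6 — gives 6 non-empty perimeters. Each is a 4-segment closed polygon; G0 lifts to the layer z and rapids to the start vertex, then G1 traces the edges.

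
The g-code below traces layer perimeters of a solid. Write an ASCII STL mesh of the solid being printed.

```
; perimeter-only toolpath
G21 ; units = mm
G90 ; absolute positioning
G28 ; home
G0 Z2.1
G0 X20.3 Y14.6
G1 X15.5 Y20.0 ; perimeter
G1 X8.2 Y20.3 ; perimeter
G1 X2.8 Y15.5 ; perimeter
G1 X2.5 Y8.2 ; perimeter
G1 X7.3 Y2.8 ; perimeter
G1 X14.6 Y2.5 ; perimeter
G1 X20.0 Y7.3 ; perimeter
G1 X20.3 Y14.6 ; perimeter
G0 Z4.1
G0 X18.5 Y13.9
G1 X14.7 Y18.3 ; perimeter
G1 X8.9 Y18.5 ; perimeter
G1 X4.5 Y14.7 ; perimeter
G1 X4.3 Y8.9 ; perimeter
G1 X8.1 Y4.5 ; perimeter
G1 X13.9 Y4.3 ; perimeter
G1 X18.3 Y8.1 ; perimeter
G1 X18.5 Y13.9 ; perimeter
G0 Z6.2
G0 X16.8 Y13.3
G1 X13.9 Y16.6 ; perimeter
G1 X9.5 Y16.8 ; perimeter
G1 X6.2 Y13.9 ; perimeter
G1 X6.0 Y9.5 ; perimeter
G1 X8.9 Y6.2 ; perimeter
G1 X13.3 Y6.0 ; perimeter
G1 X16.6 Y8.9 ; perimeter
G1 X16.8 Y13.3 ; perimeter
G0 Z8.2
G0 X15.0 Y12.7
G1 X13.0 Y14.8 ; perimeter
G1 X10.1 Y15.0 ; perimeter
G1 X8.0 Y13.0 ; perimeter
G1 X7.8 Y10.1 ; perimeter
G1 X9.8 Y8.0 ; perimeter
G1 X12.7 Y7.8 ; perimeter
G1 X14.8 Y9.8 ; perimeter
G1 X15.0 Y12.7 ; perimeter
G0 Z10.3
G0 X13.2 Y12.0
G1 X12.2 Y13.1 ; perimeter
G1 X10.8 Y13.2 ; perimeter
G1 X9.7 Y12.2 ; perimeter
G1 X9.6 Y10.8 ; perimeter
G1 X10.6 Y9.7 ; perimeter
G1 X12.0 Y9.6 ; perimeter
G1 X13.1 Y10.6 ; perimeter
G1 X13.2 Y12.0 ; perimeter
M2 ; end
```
solid part
  facet normal 0.0000 0.0000 -1.0000
    outer loop
      vertex 7.6 22.1 0.0
      vertex 16.3 21.7 0.0
      vertex 22.1 15.2 0.0
    endloop
  endfacet
  facet normal 0.0000 0.0000 -1.0000
    outer loop
      vertex 1.1 16.3 0.0
      vertex 7.6 22.1 0.0
      vertex 22.1 15.2 0.0
    endloop
  endfacet
  facet normal 0.0000 0.0000 -1.0000
    outer loop
      vertex 0.7 7.6 0.0
      vertex 1.1 16.3 0.0
      vertex 22.1 15.2 0.0
    endloop
  endfacet
  facet normal 0.0000 0.0000 -1.0000
    outer loop
      vertex 6.5 1.1 0.0
      vertex 0.7 7.6 0.0
      vertex 22.1 15.2 0.0
    endloop
  endfacet
  facet normal 0.0000 0.0000 -1.0000
    outer loop
      vertex 15.2 0.7 0.0
      vertex 6.5 1.1 0.0
      vertex 22.1 15.2 0.0
    endloop
  endfacet
  facet normal 0.0000 0.0000 -1.0000
    outer loop
      vertex 21.7 6.5 0.0
      vertex 15.2 0.7 0.0
      vertex 22.1 15.2 0.0
    endloop
  endfacet
  facet normal 0.5672 0.5061 0.6498
    outer loop
      vertex 22.1 15.2 0.0
      vertex 16.3 21.7 0.0
      vertex 11.4 11.4 12.3
    endloop
  endfacet
  facet normal 0.0349 0.7593 0.6498
    outer loop
      vertex 16.3 21.7 0.0
      vertex 7.6 22.1 0.0
      vertex 11.4 11.4 12.3
    endloop
  endfacet
  facet normal -0.5061 0.5672 0.6498
    outer loop
      vertex 7.6 22.1 0.0
      vertex 1.1 16.3 0.0
      vertex 11.4 11.4 12.3
    endloop
  endfacet
  facet normal -0.7593 0.0349 0.6498
    outer loop
      vertex 1.1 16.3 0.0
      vertex 0.7 7.6 0.0
      vertex 11.4 11.4 12.3
    endloop
  endfacet
  facet normal -0.5672 -0.5061 0.6498
    outer loop
      vertex 0.7 7.6 0.0
      vertex 6.5 1.1 0.0
      vertex 11.4 11.4 12.3
    endloop
  endfacet
  facet normal -0.0349 -0.7593 0.6498
    outer loop
      vertex 6.5 1.1 0.0
      vertex 15.2 0.7 0.0
      vertex 11.4 11.4 12.3
    endloop
  endfacet
  facet normal 0.5061 -0.5672 0.6498
    outer loop
      vertex 15.2 0.7 0.0
      vertex 21.7 6.5 0.0
      vertex 11.4 11.4 12.3
    endloop
  endfacet
  facet normal 0.7593 -0.0349 0.6498
    outer loop
      vertex 21.7 6.5 0.0
      vertex 22.1 15.2 0.0
      vertex 11.4 11.4 12.3
    endloop
  endfacet
endsolid part

The G0 Z moves step by Δz≈2.1 mm. The G1 loops shrink linearly with z, so the solid tapers from its base footprint up to z≈12.3. Closing with a flat bottom cap and the tapered top and triangulating gives 14 facets — a regular 8-sided pyramid, base circumscribed radius ≈ 11.4 mm, apex at z ≈ 12.3 mm.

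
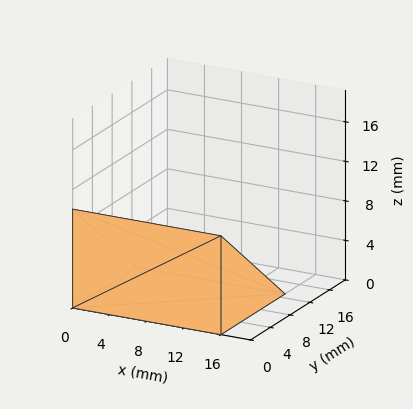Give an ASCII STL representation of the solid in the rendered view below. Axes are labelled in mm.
Reading the render: the shape is a wedge (ramp): 16 × 13 mm base, rising to 10 mm along the y=0 edge and sloping linearly to z=0 at y=13 (dimensions read to the nearest mm from the axis ticks). For the STL, each face is triangulated and given an outward normal.

solid part
  facet normal 0.0000 0.0000 -1.0000
    outer loop
      vertex 16.00 13.00 0.00
      vertex 16.00 0.00 0.00
      vertex 0.00 0.00 0.00
    endloop
  endfacet
  facet normal 0.0000 0.0000 -1.0000
    outer loop
      vertex 0.00 13.00 0.00
      vertex 16.00 13.00 0.00
      vertex 0.00 0.00 0.00
    endloop
  endfacet
  facet normal 0.0000 -1.0000 0.0000
    outer loop
      vertex 0.00 0.00 0.00
      vertex 16.00 0.00 0.00
      vertex 16.00 0.00 10.00
    endloop
  endfacet
  facet normal 0.0000 -1.0000 0.0000
    outer loop
      vertex 0.00 0.00 0.00
      vertex 16.00 0.00 10.00
      vertex 0.00 0.00 10.00
    endloop
  endfacet
  facet normal 0.0000 0.6097 0.7926
    outer loop
      vertex 0.00 0.00 10.00
      vertex 16.00 0.00 10.00
      vertex 16.00 13.00 0.00
    endloop
  endfacet
  facet normal 0.0000 0.6097 0.7926
    outer loop
      vertex 0.00 0.00 10.00
      vertex 16.00 13.00 0.00
      vertex 0.00 13.00 0.00
    endloop
  endfacet
  facet normal -1.0000 0.0000 0.0000
    outer loop
      vertex 0.00 0.00 10.00
      vertex 0.00 13.00 0.00
      vertex 0.00 0.00 0.00
    endloop
  endfacet
  facet normal 1.0000 0.0000 0.0000
    outer loop
      vertex 16.00 0.00 0.00
      vertex 16.00 13.00 0.00
      vertex 16.00 0.00 10.00
    endloop
  endfacet
endsolid part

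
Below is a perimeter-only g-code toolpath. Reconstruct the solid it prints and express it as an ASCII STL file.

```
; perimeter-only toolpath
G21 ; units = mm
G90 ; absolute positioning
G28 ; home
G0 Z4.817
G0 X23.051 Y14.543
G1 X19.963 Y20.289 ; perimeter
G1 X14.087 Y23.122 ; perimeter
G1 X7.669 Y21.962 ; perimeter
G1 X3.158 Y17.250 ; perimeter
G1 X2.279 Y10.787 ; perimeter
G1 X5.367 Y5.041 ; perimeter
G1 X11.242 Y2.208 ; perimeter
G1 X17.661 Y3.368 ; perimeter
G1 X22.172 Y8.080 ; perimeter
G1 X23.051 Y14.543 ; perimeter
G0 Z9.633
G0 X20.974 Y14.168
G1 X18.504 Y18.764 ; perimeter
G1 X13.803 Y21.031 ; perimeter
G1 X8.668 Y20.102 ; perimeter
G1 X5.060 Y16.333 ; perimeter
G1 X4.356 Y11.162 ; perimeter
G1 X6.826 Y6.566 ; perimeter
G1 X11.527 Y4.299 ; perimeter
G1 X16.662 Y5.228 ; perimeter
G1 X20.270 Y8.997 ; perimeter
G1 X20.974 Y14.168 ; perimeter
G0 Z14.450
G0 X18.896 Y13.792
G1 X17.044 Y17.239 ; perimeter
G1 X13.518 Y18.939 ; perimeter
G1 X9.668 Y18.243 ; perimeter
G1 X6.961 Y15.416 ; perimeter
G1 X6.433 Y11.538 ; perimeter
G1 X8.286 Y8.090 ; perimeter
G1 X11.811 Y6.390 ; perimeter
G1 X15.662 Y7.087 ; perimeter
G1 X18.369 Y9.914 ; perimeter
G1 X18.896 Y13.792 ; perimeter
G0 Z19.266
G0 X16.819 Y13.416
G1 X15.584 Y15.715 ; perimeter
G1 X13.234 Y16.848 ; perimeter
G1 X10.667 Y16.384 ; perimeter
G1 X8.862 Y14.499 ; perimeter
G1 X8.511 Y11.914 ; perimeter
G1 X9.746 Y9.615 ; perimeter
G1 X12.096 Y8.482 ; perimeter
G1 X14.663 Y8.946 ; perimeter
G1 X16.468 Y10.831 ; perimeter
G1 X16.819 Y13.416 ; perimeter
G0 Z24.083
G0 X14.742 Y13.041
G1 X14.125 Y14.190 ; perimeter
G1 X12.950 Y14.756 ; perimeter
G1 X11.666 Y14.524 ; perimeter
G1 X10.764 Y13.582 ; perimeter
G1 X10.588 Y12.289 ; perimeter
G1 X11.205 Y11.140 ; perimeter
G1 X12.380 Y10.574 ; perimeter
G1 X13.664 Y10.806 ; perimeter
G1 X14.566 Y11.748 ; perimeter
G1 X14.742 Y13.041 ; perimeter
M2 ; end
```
solid part
  facet normal 0.0000 0.0000 -1.0000
    outer loop
      vertex 14.372 25.214 0.000
      vertex 21.423 21.814 0.000
      vertex 25.128 14.919 0.000
    endloop
  endfacet
  facet normal 0.0000 0.0000 -1.0000
    outer loop
      vertex 6.670 23.821 0.000
      vertex 14.372 25.214 0.000
      vertex 25.128 14.919 0.000
    endloop
  endfacet
  facet normal 0.0000 0.0000 -1.0000
    outer loop
      vertex 1.257 18.167 0.000
      vertex 6.670 23.821 0.000
      vertex 25.128 14.919 0.000
    endloop
  endfacet
  facet normal 0.0000 0.0000 -1.0000
    outer loop
      vertex 0.202 10.411 0.000
      vertex 1.257 18.167 0.000
      vertex 25.128 14.919 0.000
    endloop
  endfacet
  facet normal 0.0000 0.0000 -1.0000
    outer loop
      vertex 3.907 3.516 0.000
      vertex 0.202 10.411 0.000
      vertex 25.128 14.919 0.000
    endloop
  endfacet
  facet normal 0.0000 0.0000 -1.0000
    outer loop
      vertex 10.958 0.116 0.000
      vertex 3.907 3.516 0.000
      vertex 25.128 14.919 0.000
    endloop
  endfacet
  facet normal 0.0000 0.0000 -1.0000
    outer loop
      vertex 18.660 1.509 0.000
      vertex 10.958 0.116 0.000
      vertex 25.128 14.919 0.000
    endloop
  endfacet
  facet normal 0.0000 0.0000 -1.0000
    outer loop
      vertex 24.073 7.163 0.000
      vertex 18.660 1.509 0.000
      vertex 25.128 14.919 0.000
    endloop
  endfacet
  facet normal 0.8131 0.4369 0.3847
    outer loop
      vertex 25.128 14.919 0.000
      vertex 21.423 21.814 0.000
      vertex 12.665 12.665 28.899
    endloop
  endfacet
  facet normal 0.4009 0.8314 0.3847
    outer loop
      vertex 21.423 21.814 0.000
      vertex 14.372 25.214 0.000
      vertex 12.665 12.665 28.899
    endloop
  endfacet
  facet normal -0.1643 0.9083 0.3847
    outer loop
      vertex 14.372 25.214 0.000
      vertex 6.670 23.821 0.000
      vertex 12.665 12.665 28.899
    endloop
  endfacet
  facet normal -0.6667 0.6383 0.3847
    outer loop
      vertex 6.670 23.821 0.000
      vertex 1.257 18.167 0.000
      vertex 12.665 12.665 28.899
    endloop
  endfacet
  facet normal -0.9146 0.1244 0.3847
    outer loop
      vertex 1.257 18.167 0.000
      vertex 0.202 10.411 0.000
      vertex 12.665 12.665 28.899
    endloop
  endfacet
  facet normal -0.8131 -0.4369 0.3847
    outer loop
      vertex 0.202 10.411 0.000
      vertex 3.907 3.516 0.000
      vertex 12.665 12.665 28.899
    endloop
  endfacet
  facet normal -0.4009 -0.8314 0.3847
    outer loop
      vertex 3.907 3.516 0.000
      vertex 10.958 0.116 0.000
      vertex 12.665 12.665 28.899
    endloop
  endfacet
  facet normal 0.1643 -0.9083 0.3847
    outer loop
      vertex 10.958 0.116 0.000
      vertex 18.660 1.509 0.000
      vertex 12.665 12.665 28.899
    endloop
  endfacet
  facet normal 0.6667 -0.6383 0.3847
    outer loop
      vertex 18.660 1.509 0.000
      vertex 24.073 7.163 0.000
      vertex 12.665 12.665 28.899
    endloop
  endfacet
  facet normal 0.9146 -0.1244 0.3847
    outer loop
      vertex 24.073 7.163 0.000
      vertex 25.128 14.919 0.000
      vertex 12.665 12.665 28.899
    endloop
  endfacet
endsolid part

The G0 Z moves step by Δz≈4.817 mm. The G1 loops shrink linearly with z, so the solid tapers from its base footprint up to z≈28.9. Closing with a flat bottom cap and the tapered top and triangulating gives 18 facets — a regular 10-sided pyramid, base circumscribed radius ≈ 12.7 mm, apex at z ≈ 28.9 mm.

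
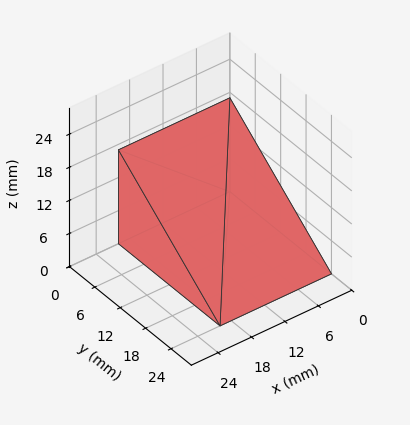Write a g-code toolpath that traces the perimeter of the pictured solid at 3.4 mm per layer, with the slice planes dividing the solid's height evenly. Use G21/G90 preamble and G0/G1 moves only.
Reading the render: the shape is a wedge (ramp): 20 × 24 mm base, rising to 17 mm along the y=0 edge and sloping linearly to z=0 at y=24 (dimensions read to the nearest mm from the axis ticks). For the g-code, the solid's height is divided into equal slices at the stated Δz and each level perimeter traced with G1 moves after a G0 lift.

; perimeter-only toolpath
G21 ; units = mm
G90 ; absolute positioning
G28 ; home
; layer 1
G0 Z3.4
G0 X0.0 Y0.0
G1 X20.0 Y0.0
G1 X20.0 Y19.2
G1 X0.0 Y19.2
G1 X0.0 Y0.0
; layer 2
G0 Z6.8
G0 X0.0 Y0.0
G1 X20.0 Y0.0
G1 X20.0 Y14.4
G1 X0.0 Y14.4
G1 X0.0 Y0.0
; layer 3
G0 Z10.2
G0 X0.0 Y0.0
G1 X20.0 Y0.0
G1 X20.0 Y9.6
G1 X0.0 Y9.6
G1 X0.0 Y0.0
; layer 4
G0 Z13.6
G0 X0.0 Y0.0
G1 X20.0 Y0.0
G1 X20.0 Y4.8
G1 X0.0 Y4.8
G1 X0.0 Y0.0
M2 ; end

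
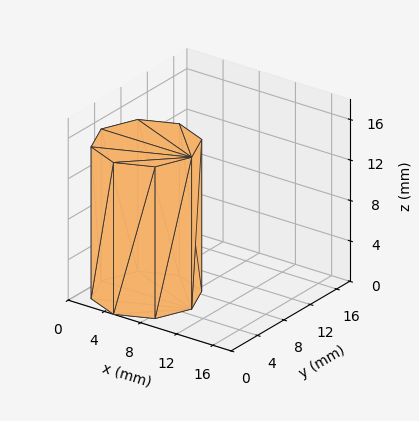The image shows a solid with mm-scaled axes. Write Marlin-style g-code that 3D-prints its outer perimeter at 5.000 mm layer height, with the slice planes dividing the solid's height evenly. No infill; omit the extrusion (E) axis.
Reading the render: the shape is a regular 8-sided prism (a cylinder approximated with 8 flat sides), circumscribed radius ≈ 5 mm, height ≈ 15 mm (dimensions read to the nearest mm from the axis ticks). For the g-code, the solid's height is divided into equal slices at the stated Δz and each level perimeter traced with G1 moves after a G0 lift.

; perimeter-only toolpath
G21 ; units = mm
G90 ; absolute positioning
G28 ; home
; layer 1
G0 Z5.000
G0 X10.000 Y5.000
G1 X8.536 Y8.536
G1 X5.000 Y10.000
G1 X1.464 Y8.536
G1 X0.000 Y5.000
G1 X1.464 Y1.464
G1 X5.000 Y0.000
G1 X8.536 Y1.464
G1 X10.000 Y5.000
; layer 2
G0 Z10.000
G0 X10.000 Y5.000
G1 X8.536 Y8.536
G1 X5.000 Y10.000
G1 X1.464 Y8.536
G1 X0.000 Y5.000
G1 X1.464 Y1.464
G1 X5.000 Y0.000
G1 X8.536 Y1.464
G1 X10.000 Y5.000
; layer 3
G0 Z15.000
G0 X10.000 Y5.000
G1 X8.536 Y8.536
G1 X5.000 Y10.000
G1 X1.464 Y8.536
G1 X0.000 Y5.000
G1 X1.464 Y1.464
G1 X5.000 Y0.000
G1 X8.536 Y1.464
G1 X10.000 Y5.000
M2 ; end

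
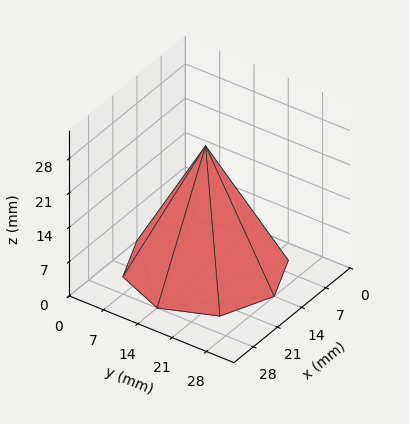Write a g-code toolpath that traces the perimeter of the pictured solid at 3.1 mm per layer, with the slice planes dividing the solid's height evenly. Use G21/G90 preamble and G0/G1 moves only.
Reading the render: the shape is a regular 8-sided pyramid, base circumscribed radius ≈ 14 mm, apex at z ≈ 25 mm (dimensions read to the nearest mm from the axis ticks). For the g-code, the solid's height is divided into equal slices at the stated Δz and each level perimeter traced with G1 moves after a G0 lift.

; perimeter-only toolpath
G21 ; units = mm
G90 ; absolute positioning
G28 ; home
; layer 1
G0 Z3.1
G0 X26.2 Y14.0
G1 X22.7 Y22.7
G1 X14.0 Y26.2
G1 X5.3 Y22.7
G1 X1.8 Y14.0
G1 X5.3 Y5.3
G1 X14.0 Y1.8
G1 X22.7 Y5.3
G1 X26.2 Y14.0
; layer 2
G0 Z6.2
G0 X24.5 Y14.0
G1 X21.4 Y21.4
G1 X14.0 Y24.5
G1 X6.6 Y21.4
G1 X3.5 Y14.0
G1 X6.6 Y6.6
G1 X14.0 Y3.5
G1 X21.4 Y6.6
G1 X24.5 Y14.0
; layer 3
G0 Z9.4
G0 X22.8 Y14.0
G1 X20.2 Y20.2
G1 X14.0 Y22.8
G1 X7.8 Y20.2
G1 X5.2 Y14.0
G1 X7.8 Y7.8
G1 X14.0 Y5.2
G1 X20.2 Y7.8
G1 X22.8 Y14.0
; layer 4
G0 Z12.5
G0 X21.0 Y14.0
G1 X18.9 Y18.9
G1 X14.0 Y21.0
G1 X9.1 Y18.9
G1 X7.0 Y14.0
G1 X9.1 Y9.1
G1 X14.0 Y7.0
G1 X18.9 Y9.1
G1 X21.0 Y14.0
; layer 5
G0 Z15.6
G0 X19.2 Y14.0
G1 X17.7 Y17.7
G1 X14.0 Y19.2
G1 X10.3 Y17.7
G1 X8.8 Y14.0
G1 X10.3 Y10.3
G1 X14.0 Y8.8
G1 X17.7 Y10.3
G1 X19.2 Y14.0
; layer 6
G0 Z18.8
G0 X17.5 Y14.0
G1 X16.5 Y16.5
G1 X14.0 Y17.5
G1 X11.5 Y16.5
G1 X10.5 Y14.0
G1 X11.5 Y11.5
G1 X14.0 Y10.5
G1 X16.5 Y11.5
G1 X17.5 Y14.0
; layer 7
G0 Z21.9
G0 X15.8 Y14.0
G1 X15.2 Y15.2
G1 X14.0 Y15.8
G1 X12.8 Y15.2
G1 X12.2 Y14.0
G1 X12.8 Y12.8
G1 X14.0 Y12.2
G1 X15.2 Y12.8
G1 X15.8 Y14.0
M2 ; end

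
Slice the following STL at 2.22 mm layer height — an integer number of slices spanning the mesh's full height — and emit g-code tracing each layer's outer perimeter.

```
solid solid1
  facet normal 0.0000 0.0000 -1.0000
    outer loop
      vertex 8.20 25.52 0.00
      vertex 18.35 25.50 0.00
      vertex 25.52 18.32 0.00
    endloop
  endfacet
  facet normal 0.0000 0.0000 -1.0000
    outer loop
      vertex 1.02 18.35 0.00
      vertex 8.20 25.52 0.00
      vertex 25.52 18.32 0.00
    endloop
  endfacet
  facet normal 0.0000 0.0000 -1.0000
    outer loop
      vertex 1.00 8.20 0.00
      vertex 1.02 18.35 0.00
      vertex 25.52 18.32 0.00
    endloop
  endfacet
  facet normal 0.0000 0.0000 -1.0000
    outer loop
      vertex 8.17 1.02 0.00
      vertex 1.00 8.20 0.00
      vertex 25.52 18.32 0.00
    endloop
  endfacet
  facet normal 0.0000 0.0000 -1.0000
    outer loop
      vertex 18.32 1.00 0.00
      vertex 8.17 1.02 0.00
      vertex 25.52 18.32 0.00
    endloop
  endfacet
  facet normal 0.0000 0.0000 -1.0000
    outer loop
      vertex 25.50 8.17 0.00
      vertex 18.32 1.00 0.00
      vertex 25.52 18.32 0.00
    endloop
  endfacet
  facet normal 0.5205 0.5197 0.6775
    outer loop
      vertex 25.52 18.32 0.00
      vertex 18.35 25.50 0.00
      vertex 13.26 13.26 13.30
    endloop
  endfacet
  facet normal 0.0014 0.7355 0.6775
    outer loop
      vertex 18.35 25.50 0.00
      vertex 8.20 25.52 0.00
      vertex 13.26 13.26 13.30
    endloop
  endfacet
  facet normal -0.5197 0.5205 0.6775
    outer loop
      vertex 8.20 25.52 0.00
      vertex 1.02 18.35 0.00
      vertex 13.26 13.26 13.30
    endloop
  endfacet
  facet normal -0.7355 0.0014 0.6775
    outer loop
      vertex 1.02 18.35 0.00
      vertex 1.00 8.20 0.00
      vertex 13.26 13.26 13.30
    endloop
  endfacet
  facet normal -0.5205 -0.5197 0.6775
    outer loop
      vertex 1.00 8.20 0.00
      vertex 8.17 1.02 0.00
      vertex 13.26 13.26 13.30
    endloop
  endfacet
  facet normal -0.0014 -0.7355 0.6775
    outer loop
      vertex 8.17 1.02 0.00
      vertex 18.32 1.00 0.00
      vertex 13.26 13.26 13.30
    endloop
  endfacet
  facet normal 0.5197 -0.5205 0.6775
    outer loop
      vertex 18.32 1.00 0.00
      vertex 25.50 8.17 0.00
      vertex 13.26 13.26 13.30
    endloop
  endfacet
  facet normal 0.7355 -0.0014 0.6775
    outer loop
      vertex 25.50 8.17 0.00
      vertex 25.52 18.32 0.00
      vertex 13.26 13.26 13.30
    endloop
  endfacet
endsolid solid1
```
; perimeter-only toolpath
G21 ; units = mm
G90 ; absolute positioning
G28 ; home
; layer 1
G0 Z2.22
G0 X23.48 Y17.48
G1 X17.50 Y23.46
G1 X9.04 Y23.48
G1 X3.06 Y17.50
G1 X3.04 Y9.04
G1 X9.02 Y3.06
G1 X17.48 Y3.04
G1 X23.46 Y9.02
G1 X23.48 Y17.48
; layer 2
G0 Z4.43
G0 X21.43 Y16.63
G1 X16.65 Y21.42
G1 X9.89 Y21.43
G1 X5.10 Y16.65
G1 X5.09 Y9.89
G1 X9.87 Y5.10
G1 X16.63 Y5.09
G1 X21.42 Y9.87
G1 X21.43 Y16.63
; layer 3
G0 Z6.65
G0 X19.39 Y15.79
G1 X15.80 Y19.38
G1 X10.73 Y19.39
G1 X7.14 Y15.80
G1 X7.13 Y10.73
G1 X10.71 Y7.14
G1 X15.79 Y7.13
G1 X19.38 Y10.71
G1 X19.39 Y15.79
; layer 4
G0 Z8.87
G0 X17.35 Y14.95
G1 X14.96 Y17.34
G1 X11.57 Y17.35
G1 X9.18 Y14.96
G1 X9.17 Y11.57
G1 X11.56 Y9.18
G1 X14.95 Y9.17
G1 X17.34 Y11.56
G1 X17.35 Y14.95
; layer 5
G0 Z11.08
G0 X15.30 Y14.10
G1 X14.11 Y15.30
G1 X12.42 Y15.30
G1 X11.22 Y14.11
G1 X11.22 Y12.42
G1 X12.41 Y11.22
G1 X14.10 Y11.22
G1 X15.30 Y12.41
G1 X15.30 Y14.10
M2 ; end

The solid is a regular 8-sided pyramid, base circumscribed radius ≈ 13.3 mm, apex at z ≈ 13.3 mm. Slicing at Δz = 2.22 mm — 6 equal slices spanning the solid's height, so layer i sits at z = i·h/6 — gives 5 non-empty perimeters. Each is a 8-segment closed polygon; G0 lifts to the layer z and rapids to the start vertex, then G1 traces the edges. The cross-section shrinks linearly with z (the slice at the apex is degenerate and omitted).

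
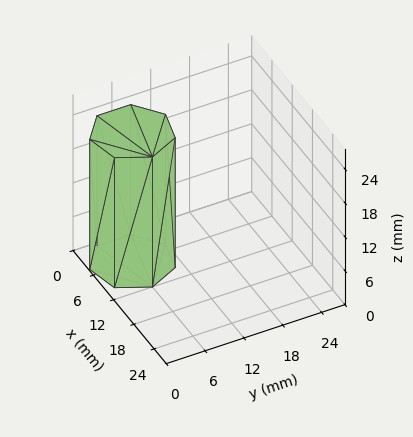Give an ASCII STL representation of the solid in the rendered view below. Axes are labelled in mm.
Reading the render: the shape is a regular 7-sided prism (a cylinder approximated with 7 flat sides), circumscribed radius ≈ 6 mm, height ≈ 23 mm (dimensions read to the nearest mm from the axis ticks). For the STL, each face is triangulated and given an outward normal.

solid part
  facet normal 0.0000 0.0000 -1.0000
    outer loop
      vertex 4.665 11.850 0.000
      vertex 9.741 10.691 0.000
      vertex 12.000 6.000 0.000
    endloop
  endfacet
  facet normal 0.0000 0.0000 -1.0000
    outer loop
      vertex 0.594 8.603 0.000
      vertex 4.665 11.850 0.000
      vertex 12.000 6.000 0.000
    endloop
  endfacet
  facet normal 0.0000 0.0000 -1.0000
    outer loop
      vertex 0.594 3.397 0.000
      vertex 0.594 8.603 0.000
      vertex 12.000 6.000 0.000
    endloop
  endfacet
  facet normal 0.0000 0.0000 -1.0000
    outer loop
      vertex 4.665 0.150 0.000
      vertex 0.594 3.397 0.000
      vertex 12.000 6.000 0.000
    endloop
  endfacet
  facet normal 0.0000 0.0000 -1.0000
    outer loop
      vertex 9.741 1.309 0.000
      vertex 4.665 0.150 0.000
      vertex 12.000 6.000 0.000
    endloop
  endfacet
  facet normal 0.0000 0.0000 1.0000
    outer loop
      vertex 12.000 6.000 23.000
      vertex 9.741 10.691 23.000
      vertex 4.665 11.850 23.000
    endloop
  endfacet
  facet normal 0.0000 0.0000 1.0000
    outer loop
      vertex 12.000 6.000 23.000
      vertex 4.665 11.850 23.000
      vertex 0.594 8.603 23.000
    endloop
  endfacet
  facet normal 0.0000 0.0000 1.0000
    outer loop
      vertex 12.000 6.000 23.000
      vertex 0.594 8.603 23.000
      vertex 0.594 3.397 23.000
    endloop
  endfacet
  facet normal 0.0000 0.0000 1.0000
    outer loop
      vertex 12.000 6.000 23.000
      vertex 0.594 3.397 23.000
      vertex 4.665 0.150 23.000
    endloop
  endfacet
  facet normal 0.0000 0.0000 1.0000
    outer loop
      vertex 12.000 6.000 23.000
      vertex 4.665 0.150 23.000
      vertex 9.741 1.309 23.000
    endloop
  endfacet
  facet normal 0.9010 0.4339 0.0000
    outer loop
      vertex 12.000 6.000 0.000
      vertex 9.741 10.691 0.000
      vertex 9.741 10.691 23.000
    endloop
  endfacet
  facet normal 0.9010 0.4339 0.0000
    outer loop
      vertex 12.000 6.000 0.000
      vertex 9.741 10.691 23.000
      vertex 12.000 6.000 23.000
    endloop
  endfacet
  facet normal 0.2226 0.9749 0.0000
    outer loop
      vertex 9.741 10.691 0.000
      vertex 4.665 11.850 0.000
      vertex 4.665 11.850 23.000
    endloop
  endfacet
  facet normal 0.2226 0.9749 0.0000
    outer loop
      vertex 9.741 10.691 0.000
      vertex 4.665 11.850 23.000
      vertex 9.741 10.691 23.000
    endloop
  endfacet
  facet normal -0.6235 0.7818 0.0000
    outer loop
      vertex 4.665 11.850 0.000
      vertex 0.594 8.603 0.000
      vertex 0.594 8.603 23.000
    endloop
  endfacet
  facet normal -0.6235 0.7818 0.0000
    outer loop
      vertex 4.665 11.850 0.000
      vertex 0.594 8.603 23.000
      vertex 4.665 11.850 23.000
    endloop
  endfacet
  facet normal -1.0000 0.0000 0.0000
    outer loop
      vertex 0.594 8.603 0.000
      vertex 0.594 3.397 0.000
      vertex 0.594 3.397 23.000
    endloop
  endfacet
  facet normal -1.0000 0.0000 0.0000
    outer loop
      vertex 0.594 8.603 0.000
      vertex 0.594 3.397 23.000
      vertex 0.594 8.603 23.000
    endloop
  endfacet
  facet normal -0.6235 -0.7818 0.0000
    outer loop
      vertex 0.594 3.397 0.000
      vertex 4.665 0.150 0.000
      vertex 4.665 0.150 23.000
    endloop
  endfacet
  facet normal -0.6235 -0.7818 0.0000
    outer loop
      vertex 0.594 3.397 0.000
      vertex 4.665 0.150 23.000
      vertex 0.594 3.397 23.000
    endloop
  endfacet
  facet normal 0.2226 -0.9749 0.0000
    outer loop
      vertex 4.665 0.150 0.000
      vertex 9.741 1.309 0.000
      vertex 9.741 1.309 23.000
    endloop
  endfacet
  facet normal 0.2226 -0.9749 0.0000
    outer loop
      vertex 4.665 0.150 0.000
      vertex 9.741 1.309 23.000
      vertex 4.665 0.150 23.000
    endloop
  endfacet
  facet normal 0.9010 -0.4339 0.0000
    outer loop
      vertex 9.741 1.309 0.000
      vertex 12.000 6.000 0.000
      vertex 12.000 6.000 23.000
    endloop
  endfacet
  facet normal 0.9010 -0.4339 0.0000
    outer loop
      vertex 9.741 1.309 0.000
      vertex 12.000 6.000 23.000
      vertex 9.741 1.309 23.000
    endloop
  endfacet
endsolid part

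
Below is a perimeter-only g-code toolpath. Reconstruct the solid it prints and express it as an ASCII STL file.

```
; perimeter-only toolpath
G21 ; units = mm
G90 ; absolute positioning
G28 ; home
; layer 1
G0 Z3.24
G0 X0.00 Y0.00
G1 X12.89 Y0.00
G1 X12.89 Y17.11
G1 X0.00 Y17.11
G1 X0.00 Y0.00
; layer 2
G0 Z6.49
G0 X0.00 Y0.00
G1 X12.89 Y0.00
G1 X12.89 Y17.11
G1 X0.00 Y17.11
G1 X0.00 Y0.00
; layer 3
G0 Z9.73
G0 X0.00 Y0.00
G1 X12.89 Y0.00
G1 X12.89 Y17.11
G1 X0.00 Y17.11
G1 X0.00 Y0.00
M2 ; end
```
solid part
  facet normal 0.0000 0.0000 -1.0000
    outer loop
      vertex 12.89 17.11 0.00
      vertex 12.89 0.00 0.00
      vertex 0.00 0.00 0.00
    endloop
  endfacet
  facet normal 0.0000 0.0000 -1.0000
    outer loop
      vertex 0.00 17.11 0.00
      vertex 12.89 17.11 0.00
      vertex 0.00 0.00 0.00
    endloop
  endfacet
  facet normal 0.0000 0.0000 1.0000
    outer loop
      vertex 0.00 0.00 9.73
      vertex 12.89 0.00 9.73
      vertex 12.89 17.11 9.73
    endloop
  endfacet
  facet normal 0.0000 0.0000 1.0000
    outer loop
      vertex 0.00 0.00 9.73
      vertex 12.89 17.11 9.73
      vertex 0.00 17.11 9.73
    endloop
  endfacet
  facet normal 0.0000 -1.0000 0.0000
    outer loop
      vertex 0.00 0.00 0.00
      vertex 12.89 0.00 0.00
      vertex 12.89 0.00 9.73
    endloop
  endfacet
  facet normal 0.0000 -1.0000 0.0000
    outer loop
      vertex 0.00 0.00 0.00
      vertex 12.89 0.00 9.73
      vertex 0.00 0.00 9.73
    endloop
  endfacet
  facet normal 0.0000 1.0000 0.0000
    outer loop
      vertex 12.89 17.11 9.73
      vertex 12.89 17.11 0.00
      vertex 0.00 17.11 0.00
    endloop
  endfacet
  facet normal 0.0000 1.0000 0.0000
    outer loop
      vertex 0.00 17.11 9.73
      vertex 12.89 17.11 9.73
      vertex 0.00 17.11 0.00
    endloop
  endfacet
  facet normal -1.0000 0.0000 0.0000
    outer loop
      vertex 0.00 17.11 9.73
      vertex 0.00 17.11 0.00
      vertex 0.00 0.00 0.00
    endloop
  endfacet
  facet normal -1.0000 0.0000 0.0000
    outer loop
      vertex 0.00 0.00 9.73
      vertex 0.00 17.11 9.73
      vertex 0.00 0.00 0.00
    endloop
  endfacet
  facet normal 1.0000 0.0000 0.0000
    outer loop
      vertex 12.89 0.00 0.00
      vertex 12.89 17.11 0.00
      vertex 12.89 17.11 9.73
    endloop
  endfacet
  facet normal 1.0000 0.0000 0.0000
    outer loop
      vertex 12.89 0.00 0.00
      vertex 12.89 17.11 9.73
      vertex 12.89 0.00 9.73
    endloop
  endfacet
endsolid part

The G0 Z moves step by Δz≈3.24 mm. Every layer's G1 loop is the same polygon, so the solid is a straight extrusion of it from z=0 to z≈9.73. Closing with flat bottom and top caps and triangulating gives 12 facets — a rectangular box, roughly 12.9 × 17.1 mm footprint and 9.73 mm tall.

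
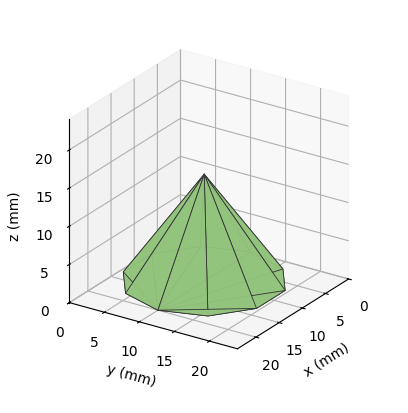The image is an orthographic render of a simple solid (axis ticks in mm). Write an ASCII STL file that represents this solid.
Reading the render: the shape is a regular 10-sided pyramid, base circumscribed radius ≈ 10 mm, apex at z ≈ 14 mm (dimensions read to the nearest mm from the axis ticks). For the STL, each face is triangulated and given an outward normal.

solid part
  facet normal 0.0000 0.0000 -1.0000
    outer loop
      vertex 13.09 19.51 0.00
      vertex 18.09 15.88 0.00
      vertex 20.00 10.00 0.00
    endloop
  endfacet
  facet normal 0.0000 0.0000 -1.0000
    outer loop
      vertex 6.91 19.51 0.00
      vertex 13.09 19.51 0.00
      vertex 20.00 10.00 0.00
    endloop
  endfacet
  facet normal 0.0000 0.0000 -1.0000
    outer loop
      vertex 1.91 15.88 0.00
      vertex 6.91 19.51 0.00
      vertex 20.00 10.00 0.00
    endloop
  endfacet
  facet normal 0.0000 0.0000 -1.0000
    outer loop
      vertex 0.00 10.00 0.00
      vertex 1.91 15.88 0.00
      vertex 20.00 10.00 0.00
    endloop
  endfacet
  facet normal 0.0000 0.0000 -1.0000
    outer loop
      vertex 1.91 4.12 0.00
      vertex 0.00 10.00 0.00
      vertex 20.00 10.00 0.00
    endloop
  endfacet
  facet normal 0.0000 0.0000 -1.0000
    outer loop
      vertex 6.91 0.49 0.00
      vertex 1.91 4.12 0.00
      vertex 20.00 10.00 0.00
    endloop
  endfacet
  facet normal 0.0000 0.0000 -1.0000
    outer loop
      vertex 13.09 0.49 0.00
      vertex 6.91 0.49 0.00
      vertex 20.00 10.00 0.00
    endloop
  endfacet
  facet normal 0.0000 0.0000 -1.0000
    outer loop
      vertex 18.09 4.12 0.00
      vertex 13.09 0.49 0.00
      vertex 20.00 10.00 0.00
    endloop
  endfacet
  facet normal 0.7867 0.2555 0.5619
    outer loop
      vertex 20.00 10.00 0.00
      vertex 18.09 15.88 0.00
      vertex 10.00 10.00 14.00
    endloop
  endfacet
  facet normal 0.4860 0.6694 0.5620
    outer loop
      vertex 18.09 15.88 0.00
      vertex 13.09 19.51 0.00
      vertex 10.00 10.00 14.00
    endloop
  endfacet
  facet normal 0.0000 0.8272 0.5619
    outer loop
      vertex 13.09 19.51 0.00
      vertex 6.91 19.51 0.00
      vertex 10.00 10.00 14.00
    endloop
  endfacet
  facet normal -0.4860 0.6694 0.5620
    outer loop
      vertex 6.91 19.51 0.00
      vertex 1.91 15.88 0.00
      vertex 10.00 10.00 14.00
    endloop
  endfacet
  facet normal -0.7867 0.2555 0.5619
    outer loop
      vertex 1.91 15.88 0.00
      vertex 0.00 10.00 0.00
      vertex 10.00 10.00 14.00
    endloop
  endfacet
  facet normal -0.7867 -0.2555 0.5619
    outer loop
      vertex 0.00 10.00 0.00
      vertex 1.91 4.12 0.00
      vertex 10.00 10.00 14.00
    endloop
  endfacet
  facet normal -0.4860 -0.6694 0.5620
    outer loop
      vertex 1.91 4.12 0.00
      vertex 6.91 0.49 0.00
      vertex 10.00 10.00 14.00
    endloop
  endfacet
  facet normal 0.0000 -0.8272 0.5619
    outer loop
      vertex 6.91 0.49 0.00
      vertex 13.09 0.49 0.00
      vertex 10.00 10.00 14.00
    endloop
  endfacet
  facet normal 0.4860 -0.6694 0.5620
    outer loop
      vertex 13.09 0.49 0.00
      vertex 18.09 4.12 0.00
      vertex 10.00 10.00 14.00
    endloop
  endfacet
  facet normal 0.7867 -0.2555 0.5619
    outer loop
      vertex 18.09 4.12 0.00
      vertex 20.00 10.00 0.00
      vertex 10.00 10.00 14.00
    endloop
  endfacet
endsolid part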